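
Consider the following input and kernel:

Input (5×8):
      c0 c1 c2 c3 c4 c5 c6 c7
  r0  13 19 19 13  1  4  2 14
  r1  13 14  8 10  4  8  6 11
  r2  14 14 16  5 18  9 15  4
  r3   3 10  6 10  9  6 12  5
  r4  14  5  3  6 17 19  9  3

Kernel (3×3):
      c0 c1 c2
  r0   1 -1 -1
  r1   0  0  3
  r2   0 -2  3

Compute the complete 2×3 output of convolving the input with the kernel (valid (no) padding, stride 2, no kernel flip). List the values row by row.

Output[0,0]: The receptive field on the input at this output position is [13 19 19 / 13 14 8 / 14 14 16]. Elementwise product with the kernel and sum: 13·1 + 19·-1 + 19·-1 + 8·3 + 14·-2 + 16·3.
Output[0,1]: The receptive field on the input at this output position is [19 13 1 / 8 10 4 / 16 5 18]. Elementwise product with the kernel and sum: 19·1 + 13·-1 + 1·-1 + 4·3 + 5·-2 + 18·3.

19 61 40
1 59 19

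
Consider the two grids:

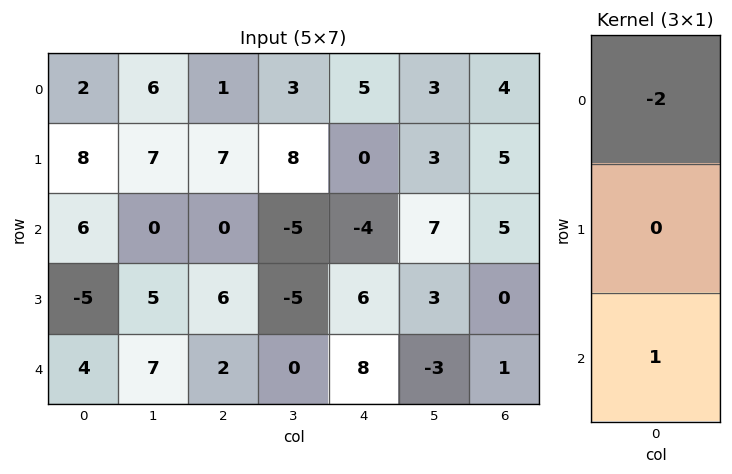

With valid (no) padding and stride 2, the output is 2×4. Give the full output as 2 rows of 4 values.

2 -2 -14 -3
-8 2 16 -9

Output[0,0]: The receptive field on the input at this output position is [2 / 8 / 6]. Elementwise product with the kernel and sum: 2·-2 + 6·1.
Output[0,1]: The receptive field on the input at this output position is [1 / 7 / 0]. Elementwise product with the kernel and sum: 1·-2 + 0·1.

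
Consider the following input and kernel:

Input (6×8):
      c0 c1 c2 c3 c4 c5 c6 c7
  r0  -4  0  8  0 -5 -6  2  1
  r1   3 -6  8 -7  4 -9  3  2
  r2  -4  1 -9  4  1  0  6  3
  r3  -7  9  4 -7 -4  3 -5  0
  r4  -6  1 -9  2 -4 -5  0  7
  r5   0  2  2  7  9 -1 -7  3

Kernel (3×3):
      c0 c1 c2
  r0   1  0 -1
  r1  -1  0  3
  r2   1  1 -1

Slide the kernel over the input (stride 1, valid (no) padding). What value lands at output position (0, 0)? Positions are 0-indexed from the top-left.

15

The receptive field on the input at this output position is [-4 0 8 / 3 -6 8 / -4 1 -9]. Elementwise product with the kernel and sum: -4·1 + 8·-1 + 3·-1 + 8·3 + -4·1 + 1·1 + -9·-1.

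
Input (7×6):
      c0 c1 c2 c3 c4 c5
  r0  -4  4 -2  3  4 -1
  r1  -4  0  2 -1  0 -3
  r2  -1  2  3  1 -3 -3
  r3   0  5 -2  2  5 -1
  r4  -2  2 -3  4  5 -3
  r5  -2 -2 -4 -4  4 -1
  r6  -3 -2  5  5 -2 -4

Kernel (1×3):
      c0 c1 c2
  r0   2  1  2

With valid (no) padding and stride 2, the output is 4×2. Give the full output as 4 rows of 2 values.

Output[0,0]: The receptive field on the input at this output position is [-4 4 -2]. Elementwise product with the kernel and sum: -4·2 + 4·1 + -2·2.

-8 7
6 1
-8 8
2 11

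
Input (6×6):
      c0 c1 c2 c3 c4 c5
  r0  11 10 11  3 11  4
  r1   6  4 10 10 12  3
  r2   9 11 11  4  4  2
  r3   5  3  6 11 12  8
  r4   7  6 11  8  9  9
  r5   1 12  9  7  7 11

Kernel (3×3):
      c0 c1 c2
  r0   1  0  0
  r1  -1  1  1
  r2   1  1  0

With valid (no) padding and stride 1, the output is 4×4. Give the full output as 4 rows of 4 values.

Output[0,0]: The receptive field on the input at this output position is [11 10 11 / 6 4 10 / 9 11 11]. Elementwise product with the kernel and sum: 11·1 + 6·-1 + 4·1 + 10·1 + 9·1 + 11·1.

39 48 38 16
27 17 24 35
26 42 47 30
28 37 28 35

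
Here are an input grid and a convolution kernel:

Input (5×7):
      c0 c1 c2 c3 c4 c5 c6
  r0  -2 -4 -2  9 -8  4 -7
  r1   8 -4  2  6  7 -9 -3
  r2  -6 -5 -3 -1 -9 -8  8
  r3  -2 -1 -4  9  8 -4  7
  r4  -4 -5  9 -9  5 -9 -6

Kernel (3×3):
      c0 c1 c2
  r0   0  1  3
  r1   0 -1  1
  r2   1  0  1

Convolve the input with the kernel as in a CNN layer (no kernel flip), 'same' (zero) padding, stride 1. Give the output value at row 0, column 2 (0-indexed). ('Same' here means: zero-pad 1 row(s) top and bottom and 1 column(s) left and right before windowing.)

The receptive field on the zero-padded input at this output position is [0 0 0 / -4 -2 9 / -4 2 6]. Elementwise product with the kernel and sum: 0·1 + 0·3 + -2·-1 + 9·1 + -4·1 + 6·1.

13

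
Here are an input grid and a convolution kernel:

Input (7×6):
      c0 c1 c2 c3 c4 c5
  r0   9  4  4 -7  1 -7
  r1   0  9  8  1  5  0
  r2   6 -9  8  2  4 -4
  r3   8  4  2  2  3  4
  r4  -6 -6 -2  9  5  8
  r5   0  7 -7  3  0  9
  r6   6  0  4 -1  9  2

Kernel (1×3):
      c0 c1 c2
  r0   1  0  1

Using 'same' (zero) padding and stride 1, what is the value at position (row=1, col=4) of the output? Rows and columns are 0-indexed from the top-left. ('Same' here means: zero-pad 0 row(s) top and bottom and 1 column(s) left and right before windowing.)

The receptive field on the zero-padded input at this output position is [1 5 0]. Elementwise product with the kernel and sum: 1·1 + 0·1.

1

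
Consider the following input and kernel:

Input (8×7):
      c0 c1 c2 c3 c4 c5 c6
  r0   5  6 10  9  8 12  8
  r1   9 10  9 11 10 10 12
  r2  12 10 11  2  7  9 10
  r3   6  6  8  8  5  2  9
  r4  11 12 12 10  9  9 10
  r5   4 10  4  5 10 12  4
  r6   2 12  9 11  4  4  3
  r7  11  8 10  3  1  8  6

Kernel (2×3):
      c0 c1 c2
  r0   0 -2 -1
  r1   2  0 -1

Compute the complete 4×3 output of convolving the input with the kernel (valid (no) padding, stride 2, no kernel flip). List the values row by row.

Output[0,0]: The receptive field on the input at this output position is [5 6 10 / 9 10 9]. Elementwise product with the kernel and sum: 6·-2 + 10·-1 + 9·2 + 9·-1.
Output[0,1]: The receptive field on the input at this output position is [10 9 8 / 9 11 10]. Elementwise product with the kernel and sum: 9·-2 + 8·-1 + 9·2 + 10·-1.

-13 -18 -24
-27 0 -27
-32 -31 -12
-21 -7 -15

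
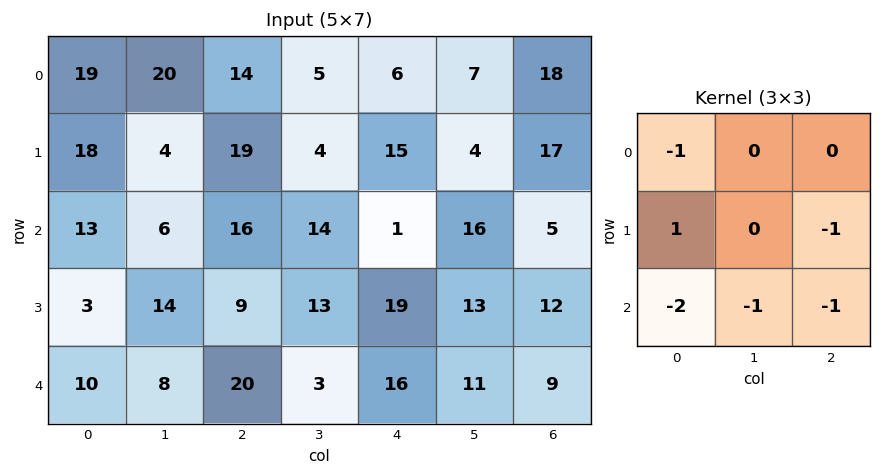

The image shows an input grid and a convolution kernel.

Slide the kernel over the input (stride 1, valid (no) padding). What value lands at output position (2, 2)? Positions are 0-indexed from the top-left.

-85

The receptive field on the input at this output position is [16 14 1 / 9 13 19 / 20 3 16]. Elementwise product with the kernel and sum: 16·-1 + 9·1 + 19·-1 + 20·-2 + 3·-1 + 16·-1.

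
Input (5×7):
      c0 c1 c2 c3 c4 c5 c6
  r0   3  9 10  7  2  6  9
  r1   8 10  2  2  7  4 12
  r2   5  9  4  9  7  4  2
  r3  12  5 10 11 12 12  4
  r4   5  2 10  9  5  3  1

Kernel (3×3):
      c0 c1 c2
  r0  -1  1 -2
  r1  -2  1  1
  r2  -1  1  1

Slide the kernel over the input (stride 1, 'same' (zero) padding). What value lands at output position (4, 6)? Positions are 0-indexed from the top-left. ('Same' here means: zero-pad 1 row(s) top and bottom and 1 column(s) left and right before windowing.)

The receptive field on the zero-padded input at this output position is [12 4 0 / 3 1 0 / 0 0 0]. Elementwise product with the kernel and sum: 12·-1 + 4·1 + 0·-2 + 3·-2 + 1·1 + 0·1 + 0·-1 + 0·1 + 0·1.

-13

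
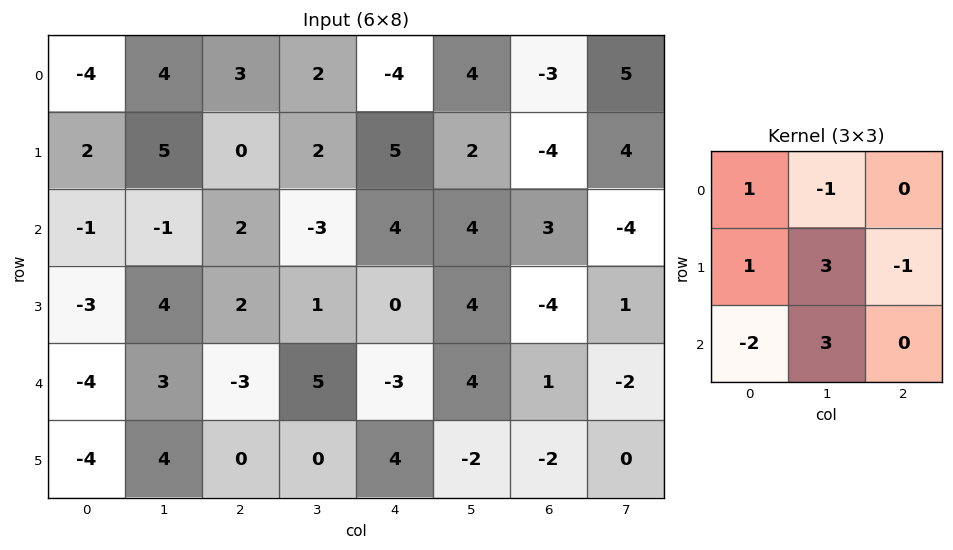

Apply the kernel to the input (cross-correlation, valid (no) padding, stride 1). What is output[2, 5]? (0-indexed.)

The receptive field on the input at this output position is [4 3 -4 / 4 -4 1 / 4 1 -2]. Elementwise product with the kernel and sum: 4·1 + 3·-1 + 4·1 + -4·3 + 1·-1 + 4·-2 + 1·3.

-13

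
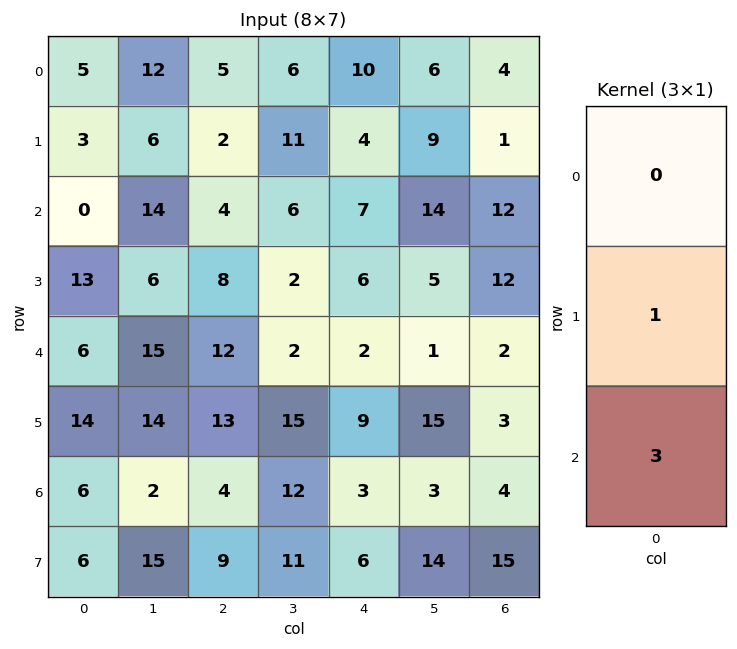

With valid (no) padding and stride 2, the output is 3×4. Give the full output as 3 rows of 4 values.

Output[0,0]: The receptive field on the input at this output position is [5 / 3 / 0]. Elementwise product with the kernel and sum: 3·1 + 0·3.

3 14 25 37
31 44 12 18
32 25 18 15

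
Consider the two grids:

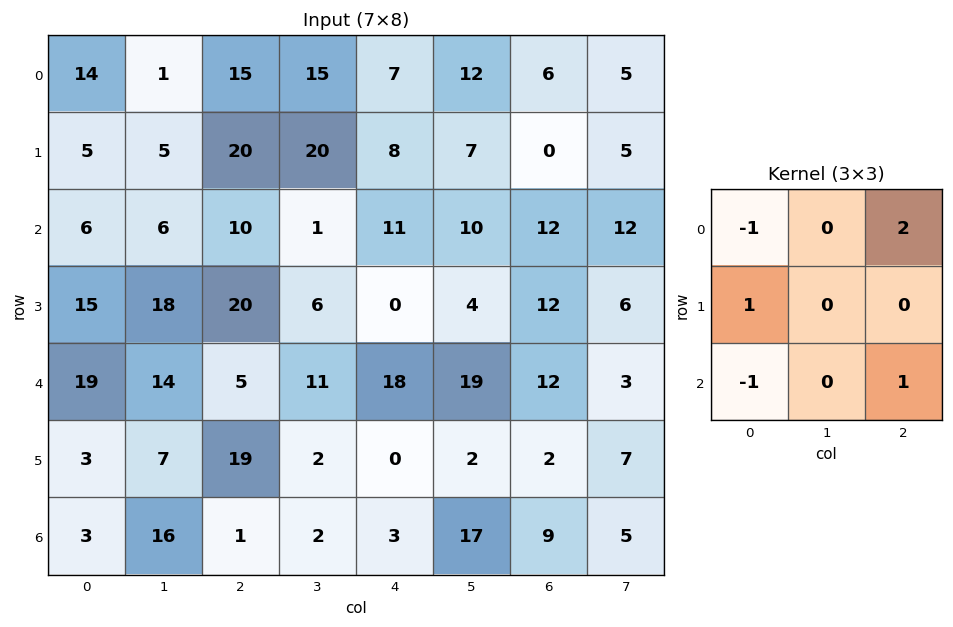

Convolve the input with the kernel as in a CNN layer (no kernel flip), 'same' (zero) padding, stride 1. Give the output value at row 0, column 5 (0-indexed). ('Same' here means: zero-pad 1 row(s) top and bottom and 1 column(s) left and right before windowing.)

-1

The receptive field on the zero-padded input at this output position is [0 0 0 / 7 12 6 / 8 7 0]. Elementwise product with the kernel and sum: 0·-1 + 0·2 + 7·1 + 8·-1 + 0·1.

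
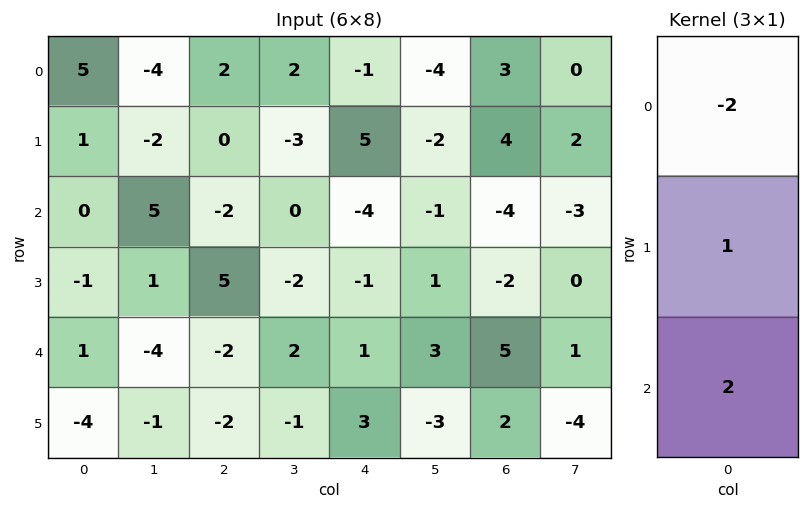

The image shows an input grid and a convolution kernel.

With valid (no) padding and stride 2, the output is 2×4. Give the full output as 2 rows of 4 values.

-9 -8 -1 -10
1 5 9 16

Output[0,0]: The receptive field on the input at this output position is [5 / 1 / 0]. Elementwise product with the kernel and sum: 5·-2 + 1·1 + 0·2.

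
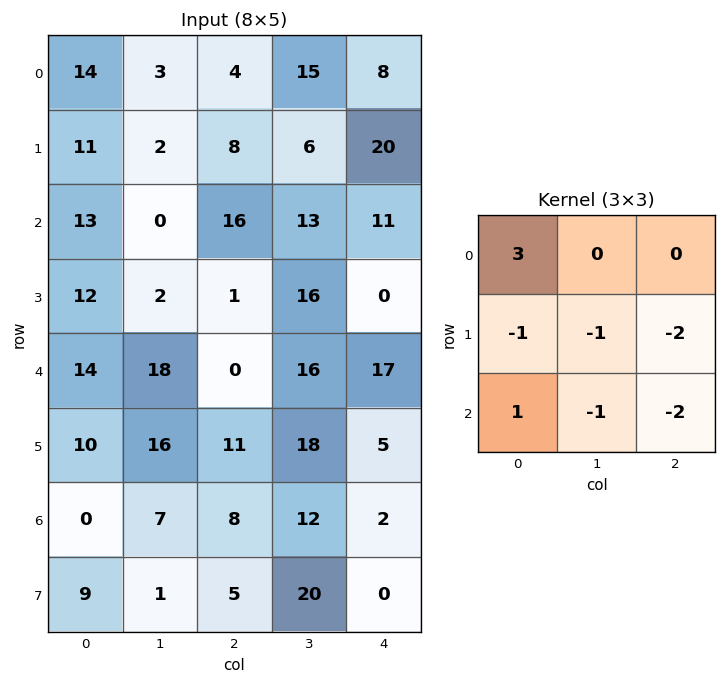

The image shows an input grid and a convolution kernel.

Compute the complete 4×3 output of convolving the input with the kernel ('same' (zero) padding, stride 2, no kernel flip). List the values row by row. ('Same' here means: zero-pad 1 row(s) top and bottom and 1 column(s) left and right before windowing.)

Output[0,0]: The receptive field on the zero-padded input at this output position is [0 0 0 / 0 14 3 / 0 11 2]. Elementwise product with the kernel and sum: 0·3 + 0·-1 + 14·-1 + 3·-2 + 0·1 + 11·-1 + 2·-2.
Output[0,1]: The receptive field on the zero-padded input at this output position is [0 0 0 / 3 4 15 / 2 8 6]. Elementwise product with the kernel and sum: 0·3 + 3·-1 + 4·-1 + 15·-2 + 2·1 + 8·-1 + 6·-2.

-35 -55 -37
-29 -67 10
-92 -75 28
-25 -35 60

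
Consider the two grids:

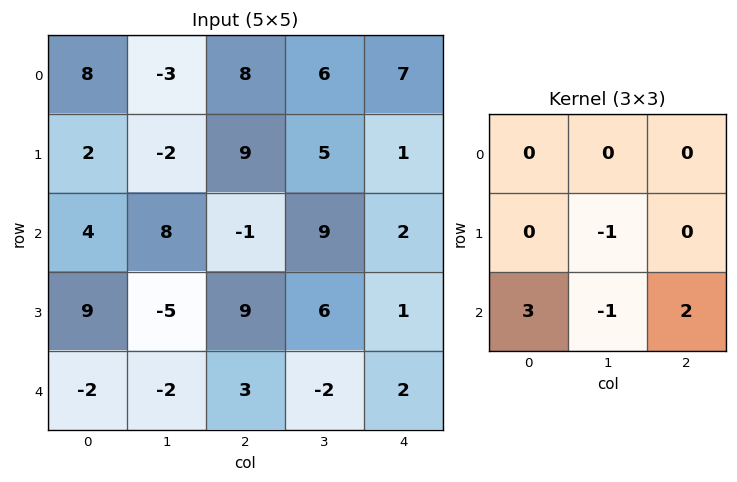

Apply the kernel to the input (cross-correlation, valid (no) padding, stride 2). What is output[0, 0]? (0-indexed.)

The receptive field on the input at this output position is [8 -3 8 / 2 -2 9 / 4 8 -1]. Elementwise product with the kernel and sum: -2·-1 + 4·3 + 8·-1 + -1·2.

4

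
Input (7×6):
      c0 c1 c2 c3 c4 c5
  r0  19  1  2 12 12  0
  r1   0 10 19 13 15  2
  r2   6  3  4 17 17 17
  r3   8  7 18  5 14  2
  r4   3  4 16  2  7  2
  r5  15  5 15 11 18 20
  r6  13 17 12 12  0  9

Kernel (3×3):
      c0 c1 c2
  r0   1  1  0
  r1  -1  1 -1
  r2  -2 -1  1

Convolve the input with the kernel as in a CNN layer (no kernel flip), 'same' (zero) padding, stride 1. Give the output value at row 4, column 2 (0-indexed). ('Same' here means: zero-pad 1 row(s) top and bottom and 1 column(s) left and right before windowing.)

The receptive field on the zero-padded input at this output position is [7 18 5 / 4 16 2 / 5 15 11]. Elementwise product with the kernel and sum: 7·1 + 18·1 + 4·-1 + 16·1 + 2·-1 + 5·-2 + 15·-1 + 11·1.

21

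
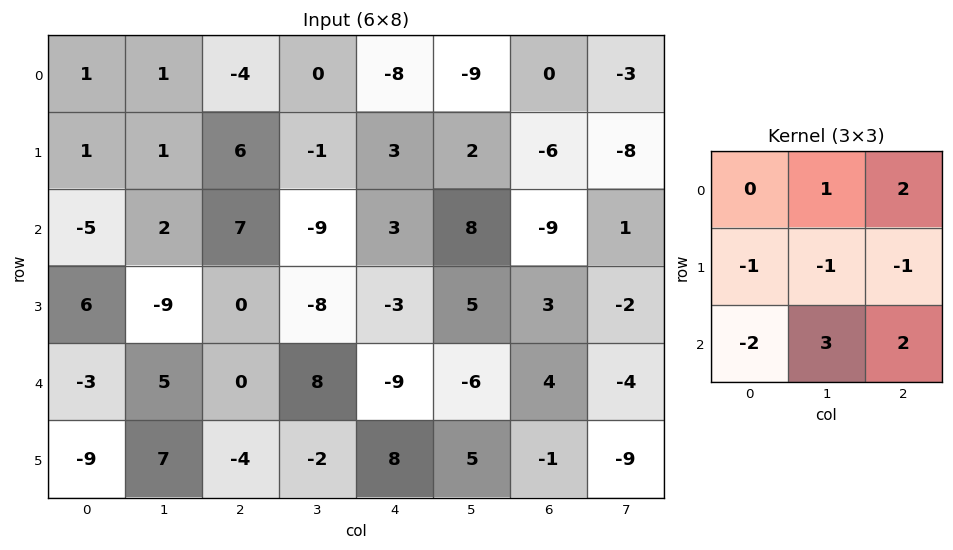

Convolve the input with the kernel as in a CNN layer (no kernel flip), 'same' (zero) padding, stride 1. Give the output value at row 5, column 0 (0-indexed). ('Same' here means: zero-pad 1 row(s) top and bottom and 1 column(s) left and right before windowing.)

9

The receptive field on the zero-padded input at this output position is [0 -3 5 / 0 -9 7 / 0 0 0]. Elementwise product with the kernel and sum: -3·1 + 5·2 + 0·-1 + -9·-1 + 7·-1 + 0·-2 + 0·3 + 0·2.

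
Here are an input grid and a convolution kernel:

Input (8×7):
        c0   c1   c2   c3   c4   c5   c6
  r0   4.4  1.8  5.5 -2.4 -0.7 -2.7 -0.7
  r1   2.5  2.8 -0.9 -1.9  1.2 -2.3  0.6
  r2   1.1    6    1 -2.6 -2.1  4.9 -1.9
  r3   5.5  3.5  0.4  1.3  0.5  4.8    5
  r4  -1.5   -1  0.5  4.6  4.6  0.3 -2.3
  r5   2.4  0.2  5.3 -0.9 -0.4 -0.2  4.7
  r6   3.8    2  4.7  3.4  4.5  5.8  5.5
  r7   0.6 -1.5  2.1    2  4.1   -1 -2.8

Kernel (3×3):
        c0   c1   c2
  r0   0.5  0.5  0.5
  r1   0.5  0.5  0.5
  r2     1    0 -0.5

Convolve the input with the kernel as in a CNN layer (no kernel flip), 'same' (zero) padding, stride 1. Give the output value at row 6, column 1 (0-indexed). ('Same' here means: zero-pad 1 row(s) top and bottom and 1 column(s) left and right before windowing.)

8.75

The receptive field on the zero-padded input at this output position is [2.4 0.2 5.3 / 3.8 2 4.7 / 0.6 -1.5 2.1]. Elementwise product with the kernel and sum: 2.4·0.5 + 0.2·0.5 + 5.3·0.5 + 3.8·0.5 + 2·0.5 + 4.7·0.5 + 0.6·1 + 2.1·-0.5.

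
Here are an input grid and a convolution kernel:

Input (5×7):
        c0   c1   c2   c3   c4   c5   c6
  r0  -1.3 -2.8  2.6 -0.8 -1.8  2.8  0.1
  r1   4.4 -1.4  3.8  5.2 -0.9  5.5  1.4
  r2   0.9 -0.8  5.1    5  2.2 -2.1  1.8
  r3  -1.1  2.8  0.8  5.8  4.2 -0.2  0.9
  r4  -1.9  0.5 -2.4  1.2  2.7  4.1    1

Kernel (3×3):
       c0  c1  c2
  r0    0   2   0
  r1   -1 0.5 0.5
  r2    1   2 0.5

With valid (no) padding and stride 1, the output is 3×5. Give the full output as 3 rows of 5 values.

-6.95 23 12.95 1.85 8.85
3.35 20.75 23.4 7.35 12.9
-0.8 7 15.55 9.25 3.35

Output[0,0]: The receptive field on the input at this output position is [-1.3 -2.8 2.6 / 4.4 -1.4 3.8 / 0.9 -0.8 5.1]. Elementwise product with the kernel and sum: -2.8·2 + 4.4·-1 + -1.4·0.5 + 3.8·0.5 + 0.9·1 + -0.8·2 + 5.1·0.5.
Output[0,1]: The receptive field on the input at this output position is [-2.8 2.6 -0.8 / -1.4 3.8 5.2 / -0.8 5.1 5]. Elementwise product with the kernel and sum: 2.6·2 + -1.4·-1 + 3.8·0.5 + 5.2·0.5 + -0.8·1 + 5.1·2 + 5·0.5.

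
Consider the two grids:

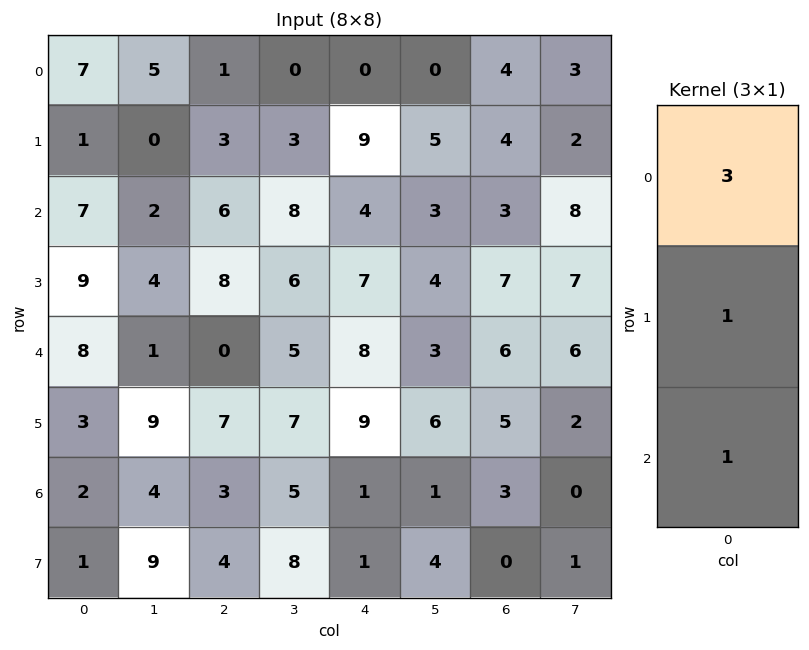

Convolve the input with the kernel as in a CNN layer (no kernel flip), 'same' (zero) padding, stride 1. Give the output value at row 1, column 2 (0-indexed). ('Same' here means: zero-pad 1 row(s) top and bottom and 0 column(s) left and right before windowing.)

12

The receptive field on the zero-padded input at this output position is [1 / 3 / 6]. Elementwise product with the kernel and sum: 1·3 + 3·1 + 6·1.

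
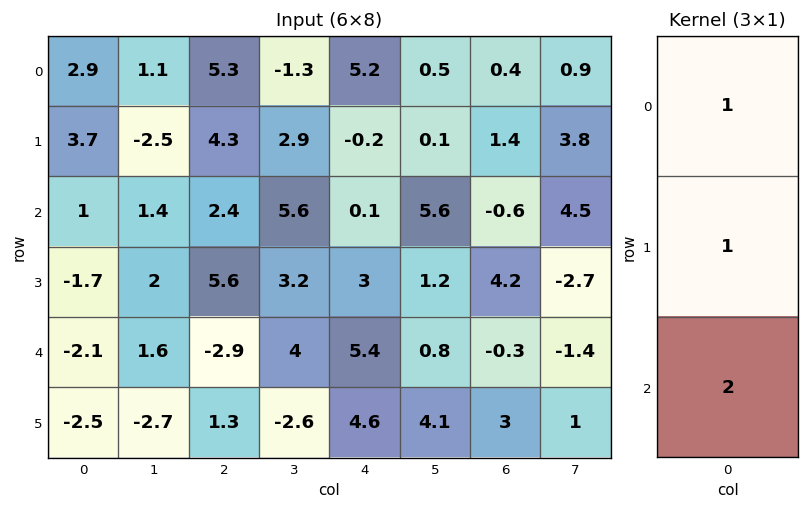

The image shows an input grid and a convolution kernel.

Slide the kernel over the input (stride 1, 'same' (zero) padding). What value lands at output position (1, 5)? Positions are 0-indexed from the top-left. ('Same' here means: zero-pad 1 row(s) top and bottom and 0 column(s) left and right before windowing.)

11.8

The receptive field on the zero-padded input at this output position is [0.5 / 0.1 / 5.6]. Elementwise product with the kernel and sum: 0.5·1 + 0.1·1 + 5.6·2.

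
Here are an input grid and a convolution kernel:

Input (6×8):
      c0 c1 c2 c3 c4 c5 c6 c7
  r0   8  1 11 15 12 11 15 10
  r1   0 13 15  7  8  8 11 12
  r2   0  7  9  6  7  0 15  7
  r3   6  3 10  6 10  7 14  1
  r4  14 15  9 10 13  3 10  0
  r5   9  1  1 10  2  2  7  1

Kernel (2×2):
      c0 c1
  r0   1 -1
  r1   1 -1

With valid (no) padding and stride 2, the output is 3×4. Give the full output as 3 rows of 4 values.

Output[0,0]: The receptive field on the input at this output position is [8 1 / 0 13]. Elementwise product with the kernel and sum: 8·1 + 1·-1 + 0·1 + 13·-1.
Output[0,1]: The receptive field on the input at this output position is [11 15 / 15 7]. Elementwise product with the kernel and sum: 11·1 + 15·-1 + 15·1 + 7·-1.

-6 4 1 4
-4 7 10 21
7 -10 10 16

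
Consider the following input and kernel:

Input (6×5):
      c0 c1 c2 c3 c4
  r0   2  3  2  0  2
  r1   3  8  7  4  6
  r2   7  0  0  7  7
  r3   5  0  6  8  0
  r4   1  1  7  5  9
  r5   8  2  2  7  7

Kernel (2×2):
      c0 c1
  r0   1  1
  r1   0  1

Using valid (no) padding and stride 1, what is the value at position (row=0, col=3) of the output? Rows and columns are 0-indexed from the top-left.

The receptive field on the input at this output position is [0 2 / 4 6]. Elementwise product with the kernel and sum: 0·1 + 2·1 + 6·1.

8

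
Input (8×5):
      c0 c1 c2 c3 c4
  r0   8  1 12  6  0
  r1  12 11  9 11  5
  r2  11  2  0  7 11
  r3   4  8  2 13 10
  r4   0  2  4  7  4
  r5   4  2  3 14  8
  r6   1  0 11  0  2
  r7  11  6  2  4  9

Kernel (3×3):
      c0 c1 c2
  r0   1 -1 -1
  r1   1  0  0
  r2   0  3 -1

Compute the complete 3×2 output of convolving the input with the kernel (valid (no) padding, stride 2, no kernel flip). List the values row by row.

13 25
15 1
-13 -6

Output[0,0]: The receptive field on the input at this output position is [8 1 12 / 12 11 9 / 11 2 0]. Elementwise product with the kernel and sum: 8·1 + 1·-1 + 12·-1 + 12·1 + 2·3 + 0·-1.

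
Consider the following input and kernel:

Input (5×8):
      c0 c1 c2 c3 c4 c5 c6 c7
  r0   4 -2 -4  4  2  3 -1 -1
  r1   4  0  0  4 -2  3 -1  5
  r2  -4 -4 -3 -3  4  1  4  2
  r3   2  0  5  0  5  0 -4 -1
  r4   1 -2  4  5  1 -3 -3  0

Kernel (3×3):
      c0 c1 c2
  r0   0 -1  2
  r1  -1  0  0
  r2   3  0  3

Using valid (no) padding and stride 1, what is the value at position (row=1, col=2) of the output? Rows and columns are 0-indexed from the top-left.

The receptive field on the input at this output position is [0 4 -2 / -3 -3 4 / 5 0 5]. Elementwise product with the kernel and sum: 4·-1 + -2·2 + -3·-1 + 5·3 + 5·3.

25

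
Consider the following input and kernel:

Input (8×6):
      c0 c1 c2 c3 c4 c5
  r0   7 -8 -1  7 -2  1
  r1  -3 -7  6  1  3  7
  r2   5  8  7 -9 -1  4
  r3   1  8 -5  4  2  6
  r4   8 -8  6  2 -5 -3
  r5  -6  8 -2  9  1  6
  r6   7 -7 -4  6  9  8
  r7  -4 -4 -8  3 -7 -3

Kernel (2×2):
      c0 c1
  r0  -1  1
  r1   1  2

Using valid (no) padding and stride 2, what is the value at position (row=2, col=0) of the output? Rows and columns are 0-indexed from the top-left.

The receptive field on the input at this output position is [8 -8 / -6 8]. Elementwise product with the kernel and sum: 8·-1 + -8·1 + -6·1 + 8·2.

-6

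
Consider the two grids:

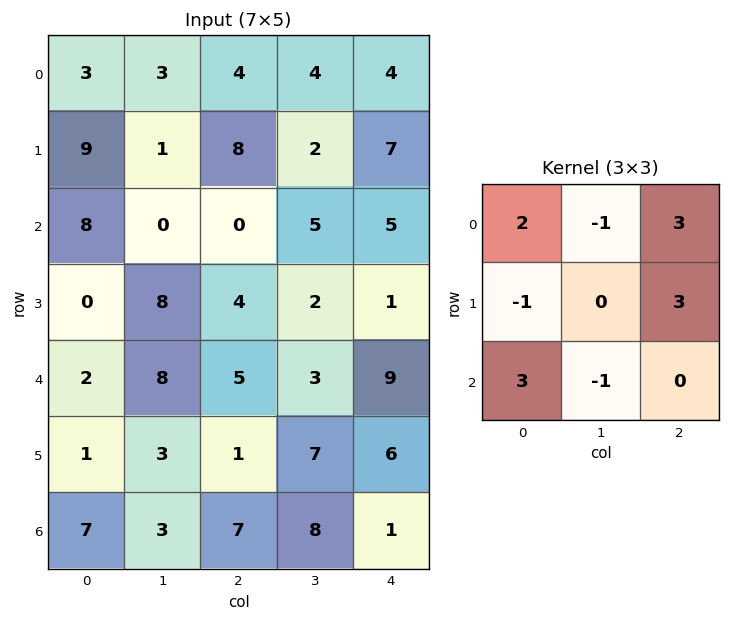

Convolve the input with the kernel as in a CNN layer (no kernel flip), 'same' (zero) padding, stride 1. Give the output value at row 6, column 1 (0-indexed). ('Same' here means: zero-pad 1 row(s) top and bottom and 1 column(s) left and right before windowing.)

The receptive field on the zero-padded input at this output position is [1 3 1 / 7 3 7 / 0 0 0]. Elementwise product with the kernel and sum: 1·2 + 3·-1 + 1·3 + 7·-1 + 7·3 + 0·3 + 0·-1.

16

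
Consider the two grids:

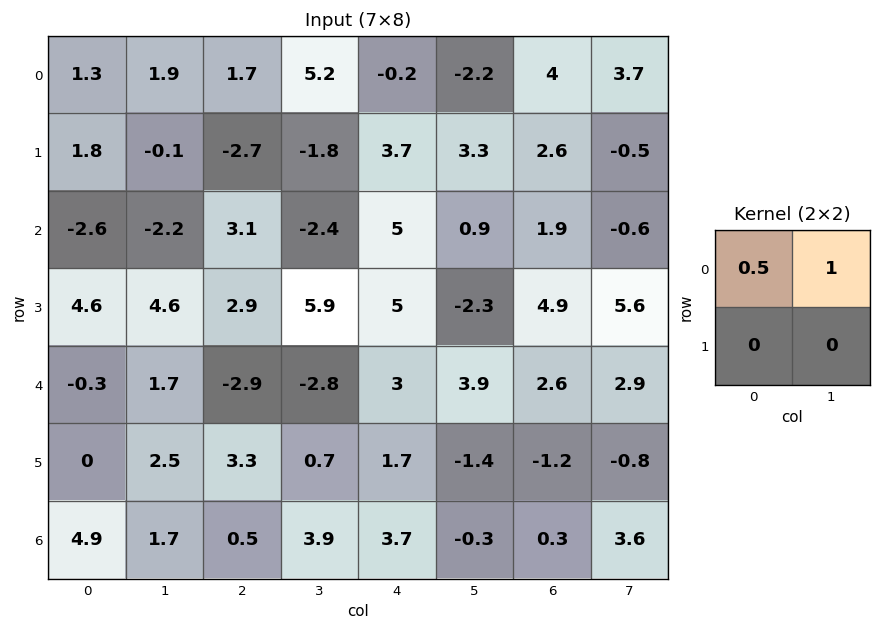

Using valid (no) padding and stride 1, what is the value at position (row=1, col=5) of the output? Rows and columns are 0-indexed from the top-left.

4.25

The receptive field on the input at this output position is [3.3 2.6 / 0.9 1.9]. Elementwise product with the kernel and sum: 3.3·0.5 + 2.6·1.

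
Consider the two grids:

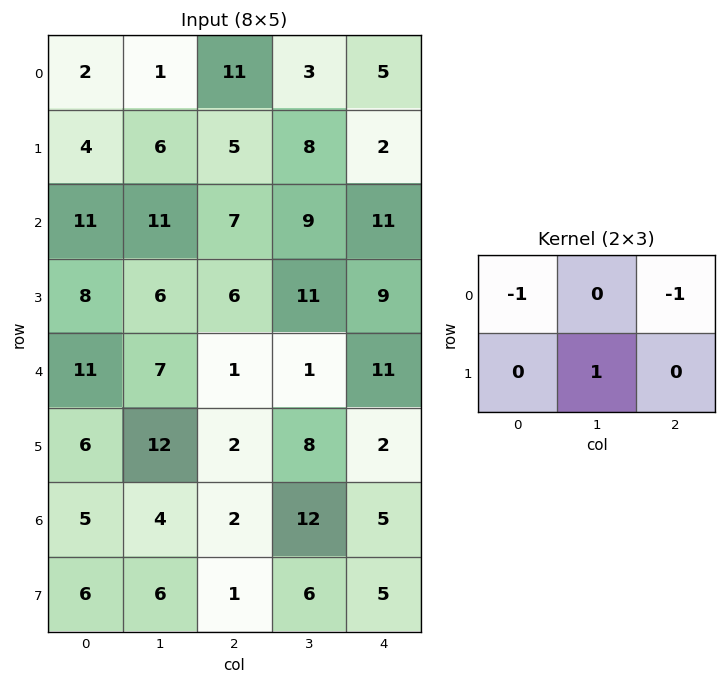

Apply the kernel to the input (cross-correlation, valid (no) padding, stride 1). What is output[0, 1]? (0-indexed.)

The receptive field on the input at this output position is [1 11 3 / 6 5 8]. Elementwise product with the kernel and sum: 1·-1 + 3·-1 + 5·1.

1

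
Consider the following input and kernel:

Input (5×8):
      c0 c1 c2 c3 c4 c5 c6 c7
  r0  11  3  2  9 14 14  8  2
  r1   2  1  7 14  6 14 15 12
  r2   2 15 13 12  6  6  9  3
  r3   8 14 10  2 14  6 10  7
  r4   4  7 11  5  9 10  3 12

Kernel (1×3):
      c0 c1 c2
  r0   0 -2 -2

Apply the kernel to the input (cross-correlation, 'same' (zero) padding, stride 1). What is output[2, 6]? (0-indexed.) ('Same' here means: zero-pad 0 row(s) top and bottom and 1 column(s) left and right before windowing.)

The receptive field on the zero-padded input at this output position is [6 9 3]. Elementwise product with the kernel and sum: 9·-2 + 3·-2.

-24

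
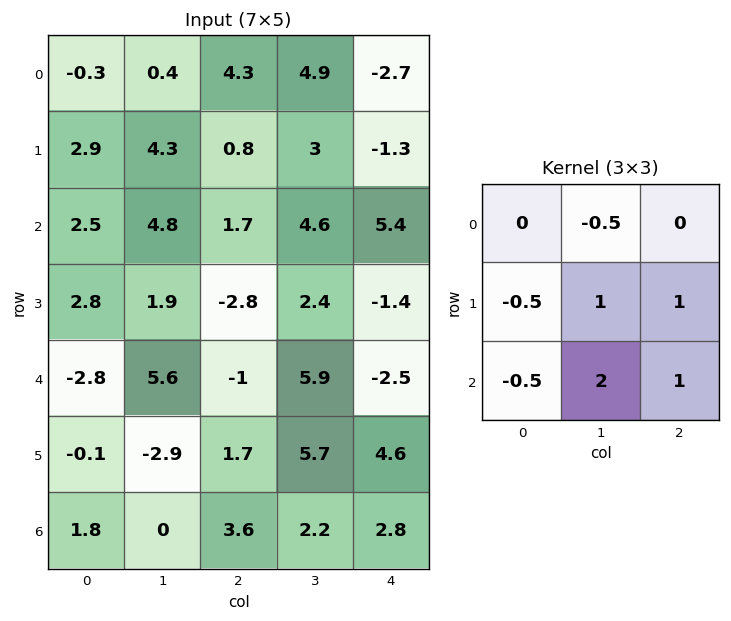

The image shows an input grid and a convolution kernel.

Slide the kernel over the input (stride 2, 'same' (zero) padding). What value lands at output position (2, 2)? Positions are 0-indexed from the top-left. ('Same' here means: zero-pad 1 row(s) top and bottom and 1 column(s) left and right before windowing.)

1.6

The receptive field on the zero-padded input at this output position is [2.4 -1.4 0 / 5.9 -2.5 0 / 5.7 4.6 0]. Elementwise product with the kernel and sum: -1.4·-0.5 + 5.9·-0.5 + -2.5·1 + 0·1 + 5.7·-0.5 + 4.6·2 + 0·1.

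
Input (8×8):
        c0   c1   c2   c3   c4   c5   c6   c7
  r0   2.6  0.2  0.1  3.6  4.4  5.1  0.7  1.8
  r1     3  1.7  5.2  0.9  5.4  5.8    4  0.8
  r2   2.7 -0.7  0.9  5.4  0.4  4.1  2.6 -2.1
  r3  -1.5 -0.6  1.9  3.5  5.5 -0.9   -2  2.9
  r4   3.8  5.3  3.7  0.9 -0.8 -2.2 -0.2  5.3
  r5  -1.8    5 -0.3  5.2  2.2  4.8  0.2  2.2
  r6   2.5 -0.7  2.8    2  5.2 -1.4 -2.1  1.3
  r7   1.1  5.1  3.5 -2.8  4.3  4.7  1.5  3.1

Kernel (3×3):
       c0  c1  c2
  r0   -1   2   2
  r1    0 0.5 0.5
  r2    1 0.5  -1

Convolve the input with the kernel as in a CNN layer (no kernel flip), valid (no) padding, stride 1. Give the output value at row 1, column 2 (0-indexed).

8.45

The receptive field on the input at this output position is [5.2 0.9 5.4 / 0.9 5.4 0.4 / 1.9 3.5 5.5]. Elementwise product with the kernel and sum: 5.2·-1 + 0.9·2 + 5.4·2 + 5.4·0.5 + 0.4·0.5 + 1.9·1 + 3.5·0.5 + 5.5·-1.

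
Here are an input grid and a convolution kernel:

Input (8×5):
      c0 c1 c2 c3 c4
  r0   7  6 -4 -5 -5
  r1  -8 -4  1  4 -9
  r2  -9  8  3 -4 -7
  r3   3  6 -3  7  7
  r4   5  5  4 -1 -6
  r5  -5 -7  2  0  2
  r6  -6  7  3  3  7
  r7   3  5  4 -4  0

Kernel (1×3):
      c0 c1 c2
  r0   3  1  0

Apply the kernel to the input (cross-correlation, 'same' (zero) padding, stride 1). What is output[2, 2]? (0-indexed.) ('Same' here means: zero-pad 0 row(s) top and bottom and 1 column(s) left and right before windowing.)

27

The receptive field on the zero-padded input at this output position is [8 3 -4]. Elementwise product with the kernel and sum: 8·3 + 3·1.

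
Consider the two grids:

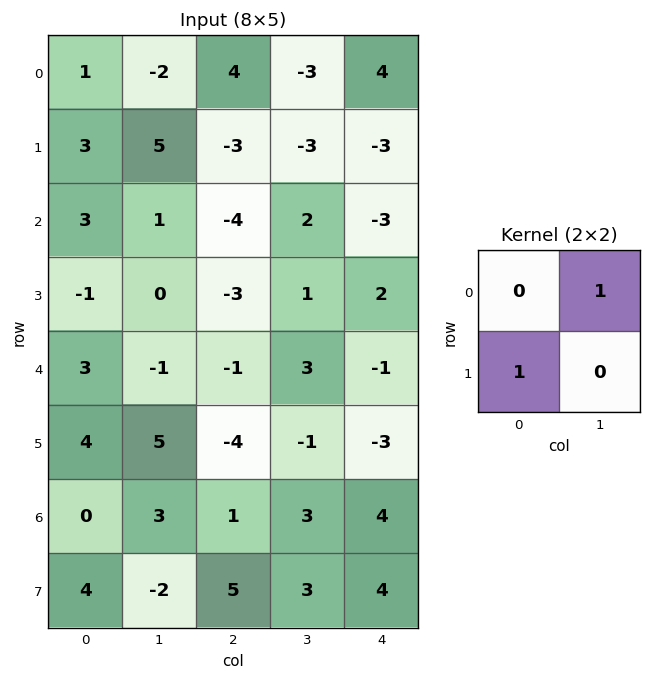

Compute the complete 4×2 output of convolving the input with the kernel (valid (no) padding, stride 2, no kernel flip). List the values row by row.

1 -6
0 -1
3 -1
7 8

Output[0,0]: The receptive field on the input at this output position is [1 -2 / 3 5]. Elementwise product with the kernel and sum: -2·1 + 3·1.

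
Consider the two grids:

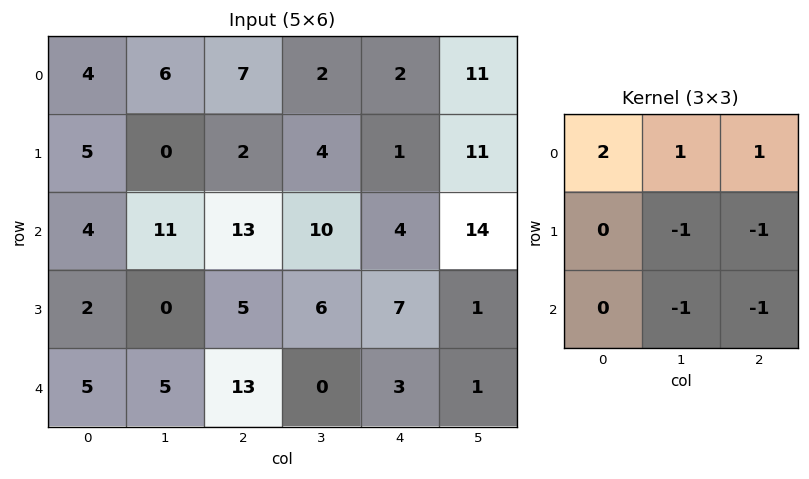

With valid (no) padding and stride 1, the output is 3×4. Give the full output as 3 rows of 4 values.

-5 -8 -1 -13
-17 -28 -18 -6
9 21 24 26

Output[0,0]: The receptive field on the input at this output position is [4 6 7 / 5 0 2 / 4 11 13]. Elementwise product with the kernel and sum: 4·2 + 6·1 + 7·1 + 0·-1 + 2·-1 + 11·-1 + 13·-1.
Output[0,1]: The receptive field on the input at this output position is [6 7 2 / 0 2 4 / 11 13 10]. Elementwise product with the kernel and sum: 6·2 + 7·1 + 2·1 + 2·-1 + 4·-1 + 13·-1 + 10·-1.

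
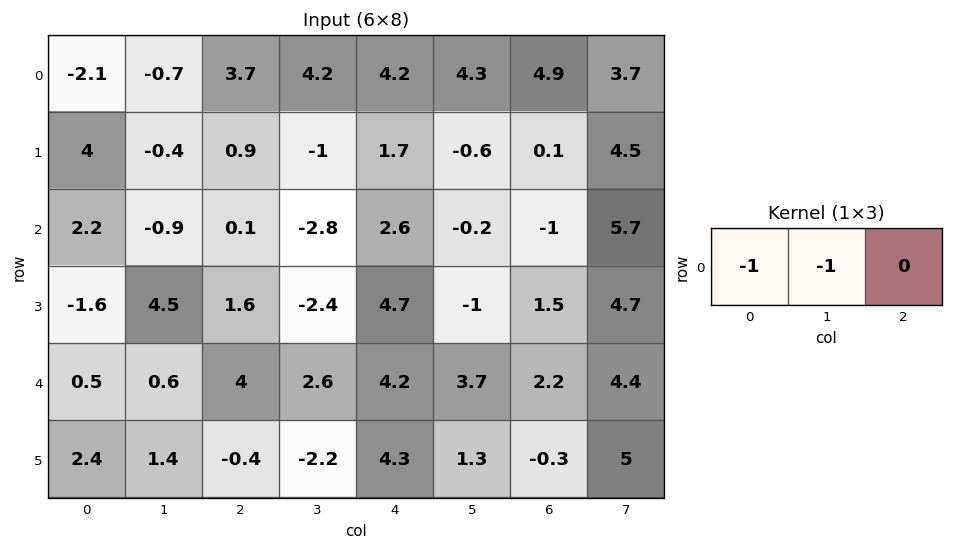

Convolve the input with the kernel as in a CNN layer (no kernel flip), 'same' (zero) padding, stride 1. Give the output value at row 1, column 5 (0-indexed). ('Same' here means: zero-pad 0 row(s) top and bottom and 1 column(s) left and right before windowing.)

-1.1

The receptive field on the zero-padded input at this output position is [1.7 -0.6 0.1]. Elementwise product with the kernel and sum: 1.7·-1 + -0.6·-1.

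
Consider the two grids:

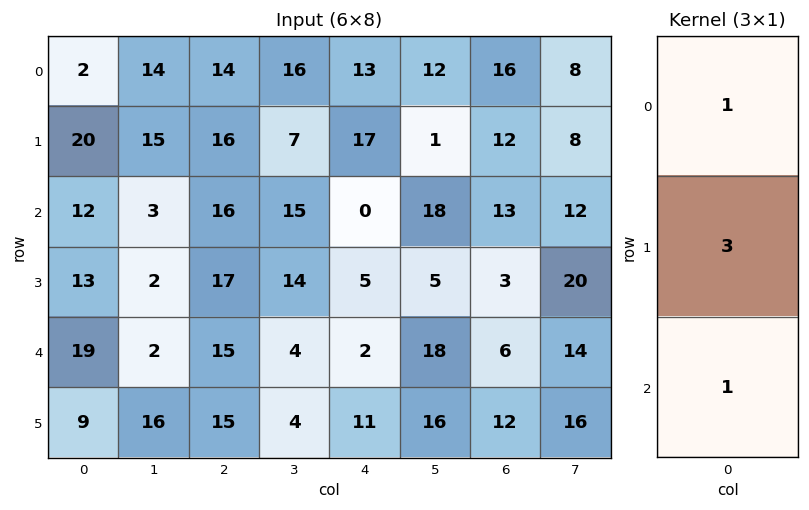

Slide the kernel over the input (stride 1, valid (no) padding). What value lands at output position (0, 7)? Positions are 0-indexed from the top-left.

The receptive field on the input at this output position is [8 / 8 / 12]. Elementwise product with the kernel and sum: 8·1 + 8·3 + 12·1.

44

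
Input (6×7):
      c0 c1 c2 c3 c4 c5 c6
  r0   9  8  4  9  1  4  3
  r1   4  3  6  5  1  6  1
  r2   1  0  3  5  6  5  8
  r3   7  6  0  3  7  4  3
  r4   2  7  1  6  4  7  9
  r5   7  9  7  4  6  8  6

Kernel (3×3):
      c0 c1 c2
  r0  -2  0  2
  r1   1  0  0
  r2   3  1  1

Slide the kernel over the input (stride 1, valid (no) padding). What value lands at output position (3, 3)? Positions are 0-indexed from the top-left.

34

The receptive field on the input at this output position is [3 7 4 / 6 4 7 / 4 6 8]. Elementwise product with the kernel and sum: 3·-2 + 4·2 + 6·1 + 4·3 + 6·1 + 8·1.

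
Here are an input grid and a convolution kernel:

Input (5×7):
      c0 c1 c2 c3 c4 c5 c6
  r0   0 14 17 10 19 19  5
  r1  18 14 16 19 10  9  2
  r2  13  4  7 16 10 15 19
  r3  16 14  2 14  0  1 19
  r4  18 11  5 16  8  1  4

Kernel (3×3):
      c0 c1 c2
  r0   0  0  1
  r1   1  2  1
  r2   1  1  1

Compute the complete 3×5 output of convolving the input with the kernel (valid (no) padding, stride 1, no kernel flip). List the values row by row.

Output[0,0]: The receptive field on the input at this output position is [0 14 17 / 18 14 16 / 13 4 7]. Elementwise product with the kernel and sum: 17·1 + 18·1 + 14·2 + 16·1 + 13·1 + 4·1 + 7·1.
Output[0,1]: The receptive field on the input at this output position is [14 17 10 / 14 16 19 / 4 7 16]. Elementwise product with the kernel and sum: 10·1 + 14·1 + 16·2 + 19·1 + 4·1 + 7·1 + 16·1.

103 102 116 108 79
76 83 75 75 81
87 80 69 55 53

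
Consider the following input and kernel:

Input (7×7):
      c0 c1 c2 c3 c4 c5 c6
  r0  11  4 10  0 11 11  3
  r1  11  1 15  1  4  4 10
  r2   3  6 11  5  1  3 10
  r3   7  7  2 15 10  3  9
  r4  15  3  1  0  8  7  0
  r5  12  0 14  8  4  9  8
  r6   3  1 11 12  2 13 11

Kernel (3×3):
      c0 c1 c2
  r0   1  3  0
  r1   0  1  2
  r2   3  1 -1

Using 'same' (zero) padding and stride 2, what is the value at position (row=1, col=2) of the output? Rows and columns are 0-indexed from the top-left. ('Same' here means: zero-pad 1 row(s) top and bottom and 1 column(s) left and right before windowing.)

72

The receptive field on the zero-padded input at this output position is [1 4 4 / 5 1 3 / 15 10 3]. Elementwise product with the kernel and sum: 1·1 + 4·3 + 1·1 + 3·2 + 15·3 + 10·1 + 3·-1.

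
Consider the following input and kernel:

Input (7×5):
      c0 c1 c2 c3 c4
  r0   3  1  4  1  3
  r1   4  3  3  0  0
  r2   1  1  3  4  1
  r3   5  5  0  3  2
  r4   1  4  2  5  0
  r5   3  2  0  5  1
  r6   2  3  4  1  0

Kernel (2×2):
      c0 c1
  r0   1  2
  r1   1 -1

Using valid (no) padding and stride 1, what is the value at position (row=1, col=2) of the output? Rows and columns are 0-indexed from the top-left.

2

The receptive field on the input at this output position is [3 0 / 3 4]. Elementwise product with the kernel and sum: 3·1 + 0·2 + 3·1 + 4·-1.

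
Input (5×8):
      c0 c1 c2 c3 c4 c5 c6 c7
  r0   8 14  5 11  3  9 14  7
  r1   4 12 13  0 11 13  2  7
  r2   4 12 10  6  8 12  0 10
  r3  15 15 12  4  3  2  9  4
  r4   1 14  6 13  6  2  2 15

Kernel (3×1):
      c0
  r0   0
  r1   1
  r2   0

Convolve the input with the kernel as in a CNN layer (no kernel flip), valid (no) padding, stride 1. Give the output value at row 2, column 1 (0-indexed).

15

The receptive field on the input at this output position is [12 / 15 / 14]. Elementwise product with the kernel and sum: 15·1.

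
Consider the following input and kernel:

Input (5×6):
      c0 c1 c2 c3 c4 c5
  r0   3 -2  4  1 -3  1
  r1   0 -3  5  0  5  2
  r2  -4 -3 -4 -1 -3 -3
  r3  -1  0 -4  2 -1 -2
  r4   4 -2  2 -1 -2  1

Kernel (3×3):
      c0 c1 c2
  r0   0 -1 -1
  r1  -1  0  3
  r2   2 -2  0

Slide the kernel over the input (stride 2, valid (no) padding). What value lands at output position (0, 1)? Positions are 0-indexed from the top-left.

The receptive field on the input at this output position is [4 1 -3 / 5 0 5 / -4 -1 -3]. Elementwise product with the kernel and sum: 1·-1 + -3·-1 + 5·-1 + 5·3 + -4·2 + -1·-2.

6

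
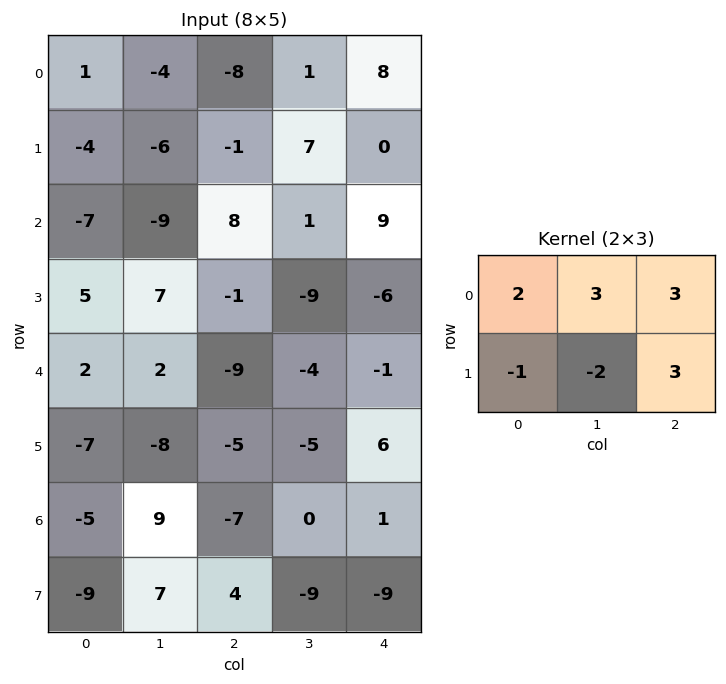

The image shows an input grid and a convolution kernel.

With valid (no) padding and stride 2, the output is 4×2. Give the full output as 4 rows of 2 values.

Output[0,0]: The receptive field on the input at this output position is [1 -4 -8 / -4 -6 -1]. Elementwise product with the kernel and sum: 1·2 + -4·3 + -8·3 + -4·-1 + -6·-2 + -1·3.

-21 -2
-39 47
-9 0
3 -24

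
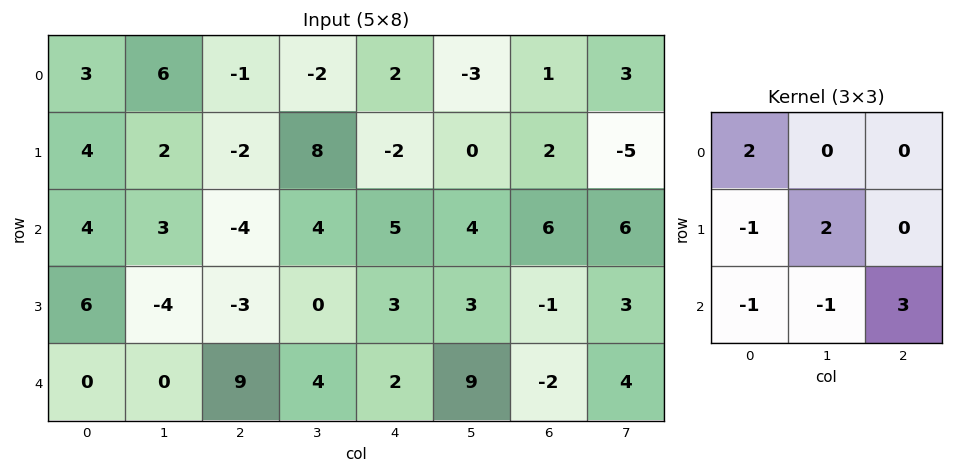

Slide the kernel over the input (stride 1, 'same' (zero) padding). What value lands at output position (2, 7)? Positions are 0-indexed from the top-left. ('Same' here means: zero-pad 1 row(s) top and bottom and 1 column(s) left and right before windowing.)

The receptive field on the zero-padded input at this output position is [2 -5 0 / 6 6 0 / -1 3 0]. Elementwise product with the kernel and sum: 2·2 + 6·-1 + 6·2 + -1·-1 + 3·-1 + 0·3.

8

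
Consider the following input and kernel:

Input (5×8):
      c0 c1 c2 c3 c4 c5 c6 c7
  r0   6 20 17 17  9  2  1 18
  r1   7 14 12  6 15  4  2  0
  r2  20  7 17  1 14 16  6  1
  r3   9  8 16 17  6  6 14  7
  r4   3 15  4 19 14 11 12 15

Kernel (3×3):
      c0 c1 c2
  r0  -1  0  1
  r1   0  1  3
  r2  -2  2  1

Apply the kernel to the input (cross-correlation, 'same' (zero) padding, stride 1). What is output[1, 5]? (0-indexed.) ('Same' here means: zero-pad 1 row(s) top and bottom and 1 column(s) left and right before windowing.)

The receptive field on the zero-padded input at this output position is [9 2 1 / 15 4 2 / 14 16 6]. Elementwise product with the kernel and sum: 9·-1 + 1·1 + 4·1 + 2·3 + 14·-2 + 16·2 + 6·1.

12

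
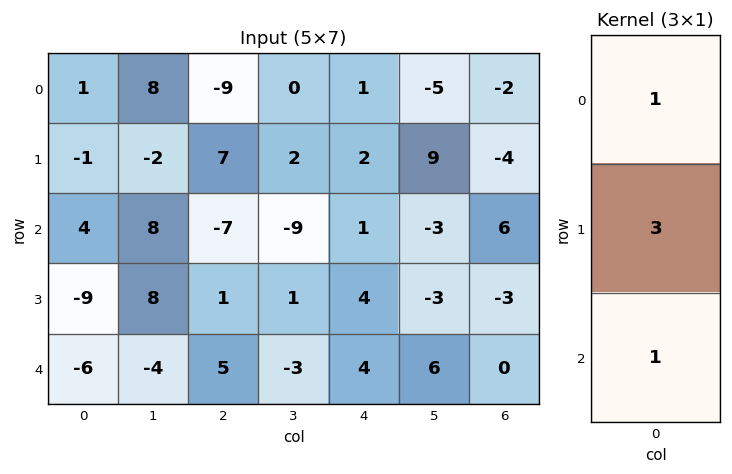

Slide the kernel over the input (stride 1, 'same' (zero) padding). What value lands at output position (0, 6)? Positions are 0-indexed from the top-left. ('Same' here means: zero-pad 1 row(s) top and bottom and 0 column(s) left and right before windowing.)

-10

The receptive field on the zero-padded input at this output position is [0 / -2 / -4]. Elementwise product with the kernel and sum: 0·1 + -2·3 + -4·1.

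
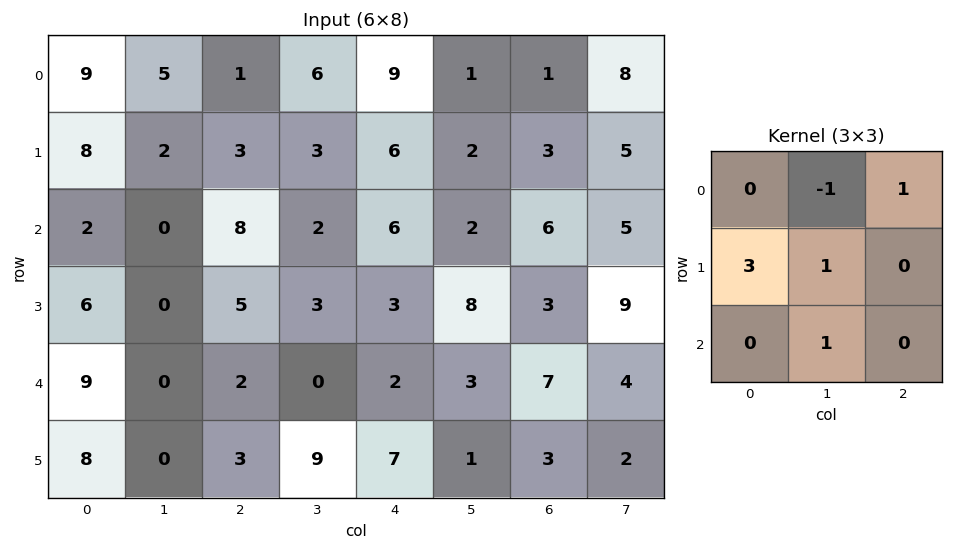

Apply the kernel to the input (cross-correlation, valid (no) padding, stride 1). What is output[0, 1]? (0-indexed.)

The receptive field on the input at this output position is [5 1 6 / 2 3 3 / 0 8 2]. Elementwise product with the kernel and sum: 1·-1 + 6·1 + 2·3 + 3·1 + 8·1.

22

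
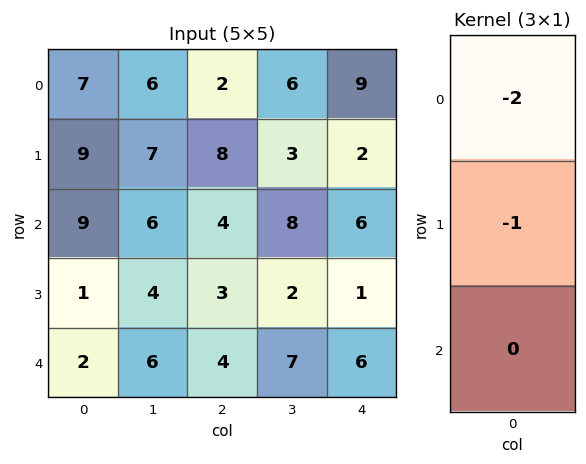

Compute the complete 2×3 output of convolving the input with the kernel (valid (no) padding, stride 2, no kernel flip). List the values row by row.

Output[0,0]: The receptive field on the input at this output position is [7 / 9 / 9]. Elementwise product with the kernel and sum: 7·-2 + 9·-1.

-23 -12 -20
-19 -11 -13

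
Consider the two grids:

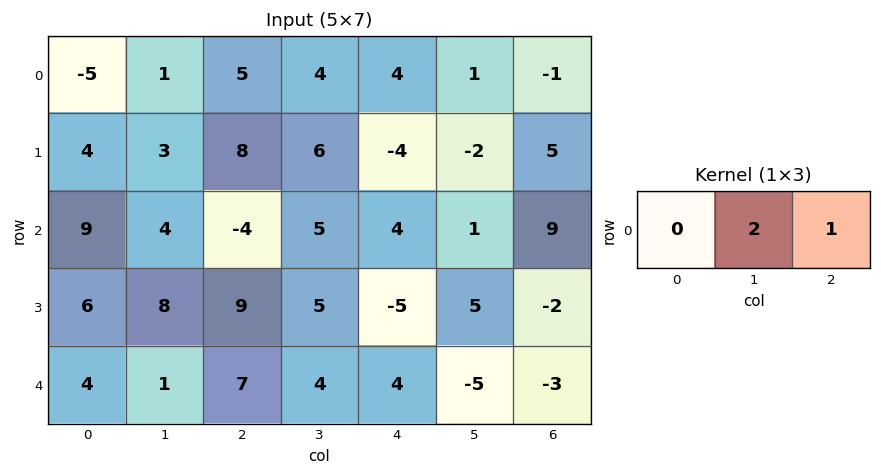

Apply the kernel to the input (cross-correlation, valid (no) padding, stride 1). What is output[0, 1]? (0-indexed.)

14

The receptive field on the input at this output position is [1 5 4]. Elementwise product with the kernel and sum: 5·2 + 4·1.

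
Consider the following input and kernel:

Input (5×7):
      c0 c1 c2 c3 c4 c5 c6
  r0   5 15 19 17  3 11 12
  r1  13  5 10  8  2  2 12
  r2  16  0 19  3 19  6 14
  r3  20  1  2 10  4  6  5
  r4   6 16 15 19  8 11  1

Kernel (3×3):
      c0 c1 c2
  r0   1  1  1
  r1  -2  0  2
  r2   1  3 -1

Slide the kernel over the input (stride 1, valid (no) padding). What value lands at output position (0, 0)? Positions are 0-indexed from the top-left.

The receptive field on the input at this output position is [5 15 19 / 13 5 10 / 16 0 19]. Elementwise product with the kernel and sum: 5·1 + 15·1 + 19·1 + 13·-2 + 10·2 + 16·1 + 0·3 + 19·-1.

30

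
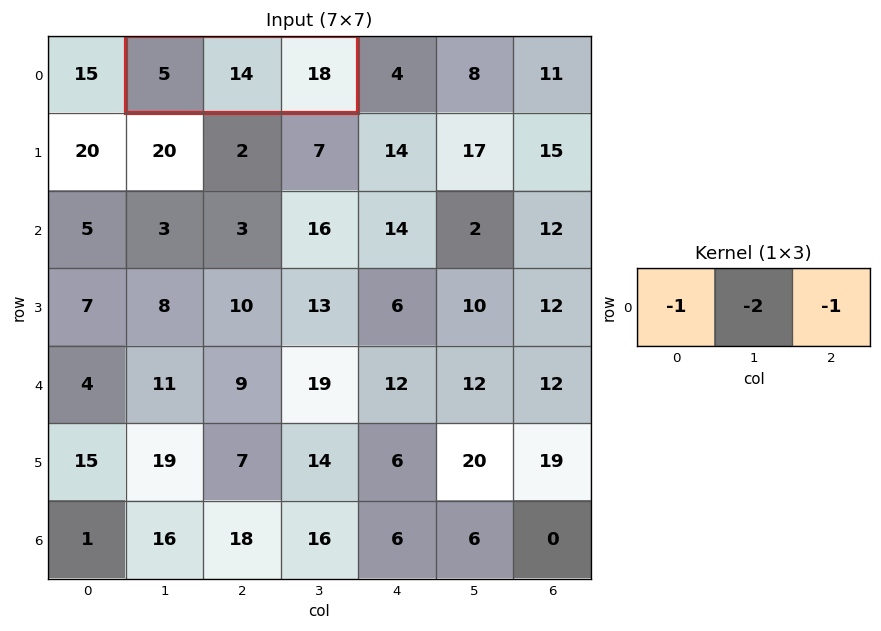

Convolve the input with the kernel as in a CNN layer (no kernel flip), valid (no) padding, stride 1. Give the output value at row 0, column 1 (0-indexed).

-51

The receptive field on the input at this output position is [5 14 18]. Elementwise product with the kernel and sum: 5·-1 + 14·-2 + 18·-1.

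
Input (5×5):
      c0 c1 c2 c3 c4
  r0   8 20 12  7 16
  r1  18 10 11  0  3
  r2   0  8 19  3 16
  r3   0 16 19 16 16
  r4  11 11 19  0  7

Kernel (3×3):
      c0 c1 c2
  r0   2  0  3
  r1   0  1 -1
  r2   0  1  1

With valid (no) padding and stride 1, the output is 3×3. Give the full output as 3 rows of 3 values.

78 94 88
93 71 50
84 47 93

Output[0,0]: The receptive field on the input at this output position is [8 20 12 / 18 10 11 / 0 8 19]. Elementwise product with the kernel and sum: 8·2 + 12·3 + 10·1 + 11·-1 + 8·1 + 19·1.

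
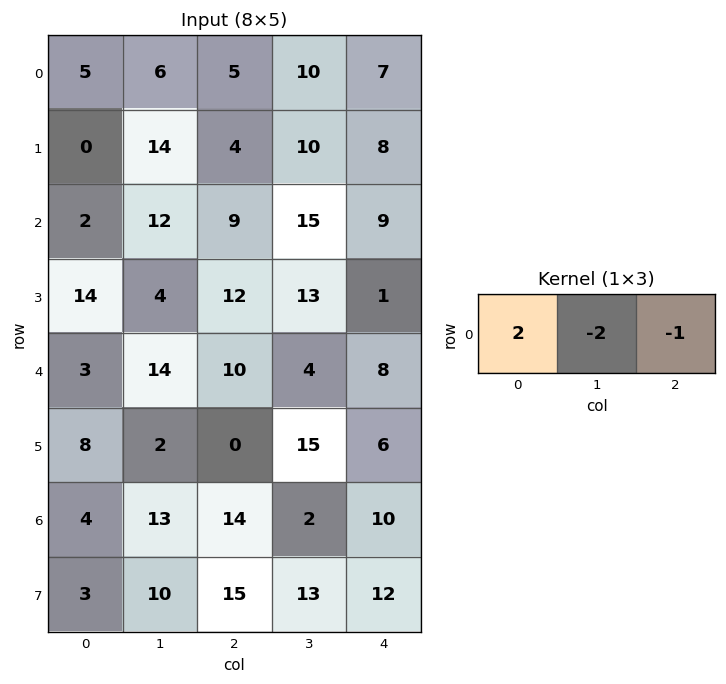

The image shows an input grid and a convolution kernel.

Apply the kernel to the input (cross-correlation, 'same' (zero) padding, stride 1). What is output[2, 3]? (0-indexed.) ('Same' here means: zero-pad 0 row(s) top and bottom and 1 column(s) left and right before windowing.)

-21

The receptive field on the zero-padded input at this output position is [9 15 9]. Elementwise product with the kernel and sum: 9·2 + 15·-2 + 9·-1.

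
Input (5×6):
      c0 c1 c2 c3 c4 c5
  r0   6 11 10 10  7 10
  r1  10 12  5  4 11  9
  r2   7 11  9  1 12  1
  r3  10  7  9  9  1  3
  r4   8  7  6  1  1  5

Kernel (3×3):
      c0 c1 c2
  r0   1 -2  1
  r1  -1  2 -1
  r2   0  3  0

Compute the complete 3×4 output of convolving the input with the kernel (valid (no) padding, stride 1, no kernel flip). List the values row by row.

36 22 -8 51
18 39 16 16
10 14 30 -29

Output[0,0]: The receptive field on the input at this output position is [6 11 10 / 10 12 5 / 7 11 9]. Elementwise product with the kernel and sum: 6·1 + 11·-2 + 10·1 + 10·-1 + 12·2 + 5·-1 + 11·3.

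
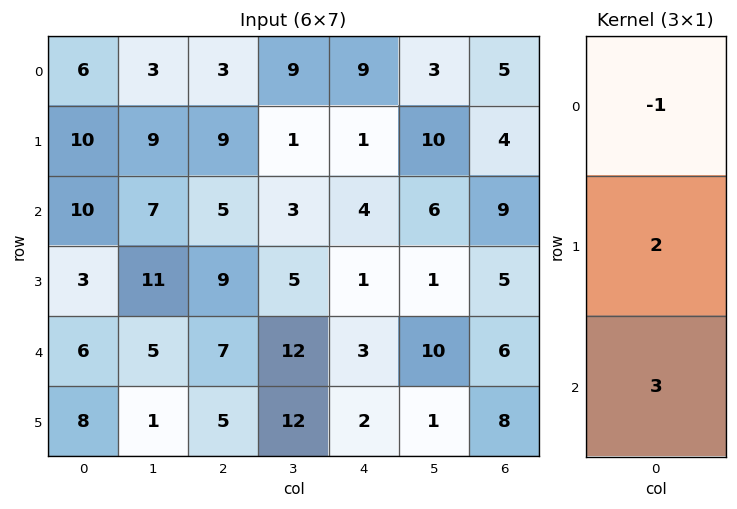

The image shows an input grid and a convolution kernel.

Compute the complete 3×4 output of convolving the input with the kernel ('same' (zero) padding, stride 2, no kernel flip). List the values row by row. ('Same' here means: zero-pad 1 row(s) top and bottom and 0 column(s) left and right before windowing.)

Output[0,0]: The receptive field on the zero-padded input at this output position is [0 / 6 / 10]. Elementwise product with the kernel and sum: 0·-1 + 6·2 + 10·3.
Output[0,1]: The receptive field on the zero-padded input at this output position is [0 / 3 / 9]. Elementwise product with the kernel and sum: 0·-1 + 3·2 + 9·3.

42 33 21 22
19 28 10 29
33 20 11 31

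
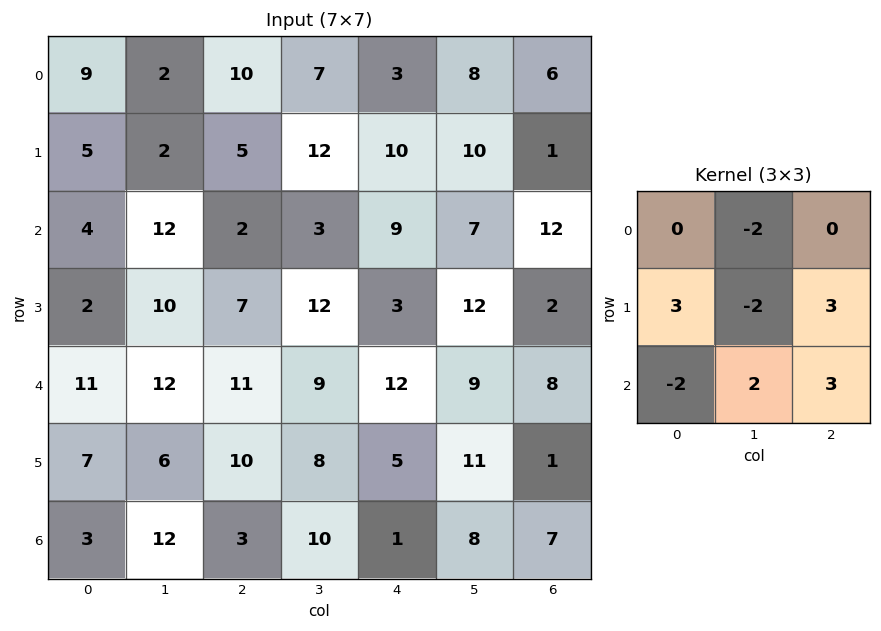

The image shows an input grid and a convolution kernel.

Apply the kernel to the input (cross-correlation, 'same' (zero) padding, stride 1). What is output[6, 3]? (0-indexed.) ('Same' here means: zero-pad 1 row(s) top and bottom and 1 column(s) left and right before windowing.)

-24

The receptive field on the zero-padded input at this output position is [10 8 5 / 3 10 1 / 0 0 0]. Elementwise product with the kernel and sum: 8·-2 + 3·3 + 10·-2 + 1·3 + 0·-2 + 0·2 + 0·3.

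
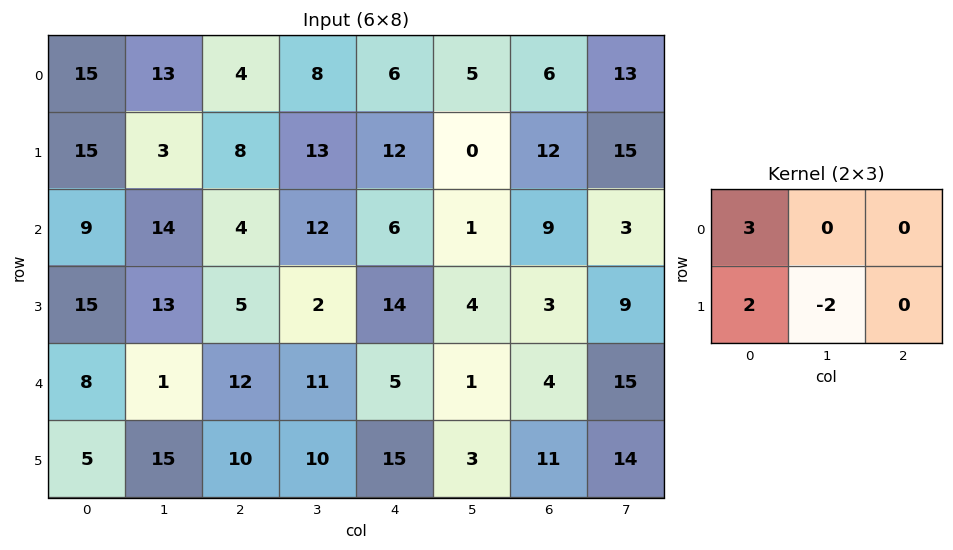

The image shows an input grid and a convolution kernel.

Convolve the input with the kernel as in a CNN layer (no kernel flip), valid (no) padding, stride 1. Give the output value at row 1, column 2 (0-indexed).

8

The receptive field on the input at this output position is [8 13 12 / 4 12 6]. Elementwise product with the kernel and sum: 8·3 + 4·2 + 12·-2.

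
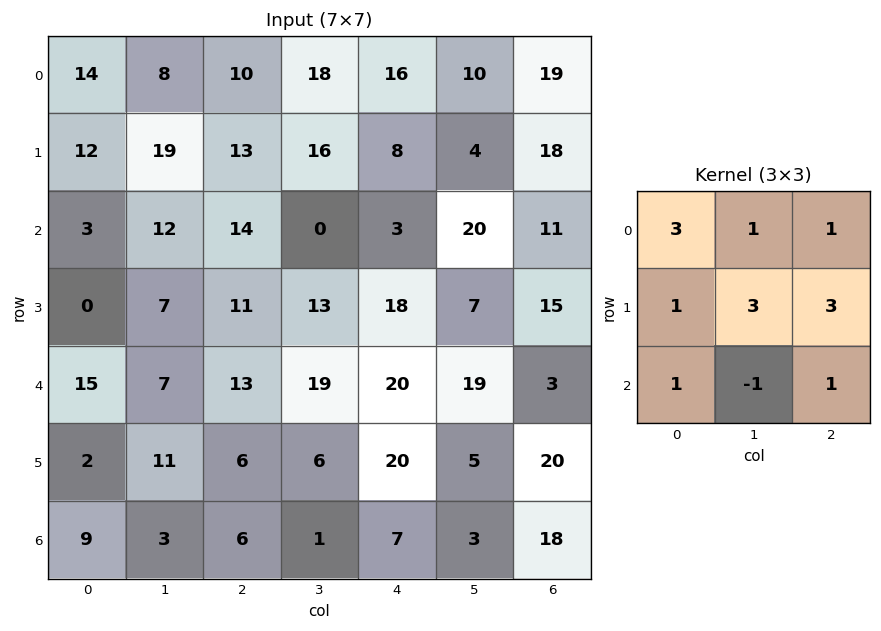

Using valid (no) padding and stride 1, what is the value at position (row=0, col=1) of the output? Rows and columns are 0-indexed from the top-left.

The receptive field on the input at this output position is [8 10 18 / 19 13 16 / 12 14 0]. Elementwise product with the kernel and sum: 8·3 + 10·1 + 18·1 + 19·1 + 13·3 + 16·3 + 12·1 + 14·-1 + 0·1.

156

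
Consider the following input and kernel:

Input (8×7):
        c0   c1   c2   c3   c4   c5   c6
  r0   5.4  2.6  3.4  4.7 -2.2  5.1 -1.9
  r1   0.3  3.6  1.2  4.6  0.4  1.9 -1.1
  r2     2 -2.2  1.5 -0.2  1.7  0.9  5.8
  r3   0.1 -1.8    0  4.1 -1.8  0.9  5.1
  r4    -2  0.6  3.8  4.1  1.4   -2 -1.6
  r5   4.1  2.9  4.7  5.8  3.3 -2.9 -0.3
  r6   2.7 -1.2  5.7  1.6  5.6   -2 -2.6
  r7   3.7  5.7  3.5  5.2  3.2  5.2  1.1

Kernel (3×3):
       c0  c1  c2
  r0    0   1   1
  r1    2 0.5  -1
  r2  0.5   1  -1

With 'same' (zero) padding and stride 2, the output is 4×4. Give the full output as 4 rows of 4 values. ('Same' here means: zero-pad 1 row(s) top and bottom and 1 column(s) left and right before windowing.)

Output[0,0]: The receptive field on the zero-padded input at this output position is [0 0 0 / 0 5.4 2.6 / 0 0.3 3.6]. Elementwise product with the kernel and sum: 0·1 + 0·1 + 0·2 + 5.4·0.5 + 2.6·-1 + 0·0.5 + 0.3·1 + 3.6·-1.

-3.2 0.6 4 9.1
9 -2.65 1.2 9.15
-2.1 3.45 19.1 -1.45
7.55 10.5 9 -1.9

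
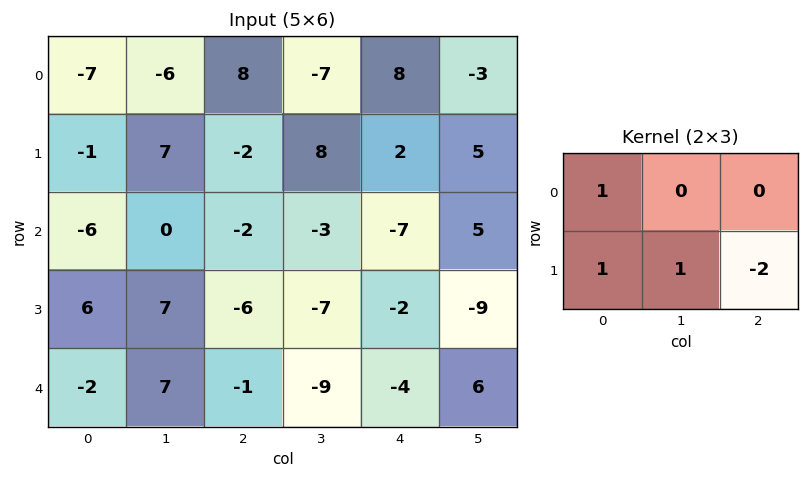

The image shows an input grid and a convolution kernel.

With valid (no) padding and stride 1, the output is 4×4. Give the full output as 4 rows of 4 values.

Output[0,0]: The receptive field on the input at this output position is [-7 -6 8 / -1 7 -2]. Elementwise product with the kernel and sum: -7·1 + -1·1 + 7·1 + -2·-2.
Output[0,1]: The receptive field on the input at this output position is [-6 8 -7 / 7 -2 8]. Elementwise product with the kernel and sum: -6·1 + 7·1 + -2·1 + 8·-2.

3 -17 10 -7
-3 11 7 -12
19 15 -11 6
13 31 -8 -32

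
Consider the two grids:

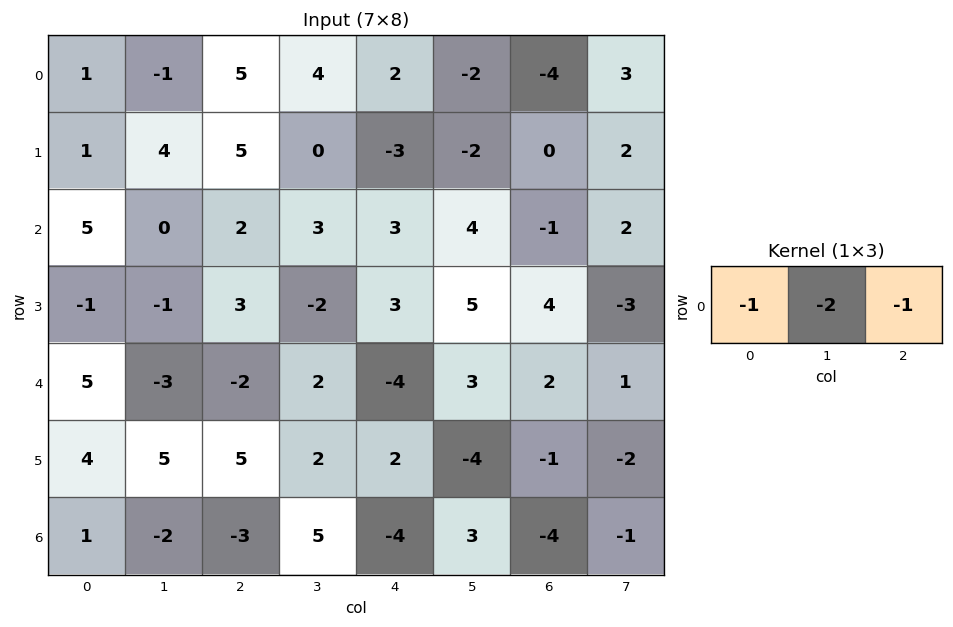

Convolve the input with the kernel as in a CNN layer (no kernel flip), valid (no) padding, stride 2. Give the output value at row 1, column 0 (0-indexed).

-7

The receptive field on the input at this output position is [5 0 2]. Elementwise product with the kernel and sum: 5·-1 + 0·-2 + 2·-1.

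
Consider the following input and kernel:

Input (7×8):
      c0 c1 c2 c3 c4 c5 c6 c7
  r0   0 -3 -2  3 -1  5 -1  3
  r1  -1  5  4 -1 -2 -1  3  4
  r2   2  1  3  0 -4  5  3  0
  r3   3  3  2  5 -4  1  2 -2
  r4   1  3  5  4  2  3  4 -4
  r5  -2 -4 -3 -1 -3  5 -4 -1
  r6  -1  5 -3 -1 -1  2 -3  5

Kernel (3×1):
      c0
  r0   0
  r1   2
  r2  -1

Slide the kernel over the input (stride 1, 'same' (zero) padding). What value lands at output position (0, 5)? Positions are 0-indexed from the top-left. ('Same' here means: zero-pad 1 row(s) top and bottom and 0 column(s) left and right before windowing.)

The receptive field on the zero-padded input at this output position is [0 / 5 / -1]. Elementwise product with the kernel and sum: 5·2 + -1·-1.

11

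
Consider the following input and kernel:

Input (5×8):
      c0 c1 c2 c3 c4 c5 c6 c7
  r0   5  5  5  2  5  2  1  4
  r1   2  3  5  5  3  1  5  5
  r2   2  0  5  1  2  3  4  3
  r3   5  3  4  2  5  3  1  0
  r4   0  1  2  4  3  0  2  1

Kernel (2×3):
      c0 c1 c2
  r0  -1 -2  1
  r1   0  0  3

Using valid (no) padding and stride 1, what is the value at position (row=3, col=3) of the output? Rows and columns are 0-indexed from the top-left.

The receptive field on the input at this output position is [2 5 3 / 4 3 0]. Elementwise product with the kernel and sum: 2·-1 + 5·-2 + 3·1 + 0·3.

-9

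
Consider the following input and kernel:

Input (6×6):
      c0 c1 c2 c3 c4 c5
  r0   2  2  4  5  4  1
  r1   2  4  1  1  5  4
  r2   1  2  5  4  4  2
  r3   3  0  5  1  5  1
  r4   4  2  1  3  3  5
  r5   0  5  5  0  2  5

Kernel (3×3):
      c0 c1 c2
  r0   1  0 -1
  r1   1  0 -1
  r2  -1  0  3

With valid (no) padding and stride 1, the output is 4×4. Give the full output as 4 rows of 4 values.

13 10 3 3
9 4 7 1
-7 4 9 14
16 -7 -1 13

Output[0,0]: The receptive field on the input at this output position is [2 2 4 / 2 4 1 / 1 2 5]. Elementwise product with the kernel and sum: 2·1 + 4·-1 + 2·1 + 1·-1 + 1·-1 + 5·3.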